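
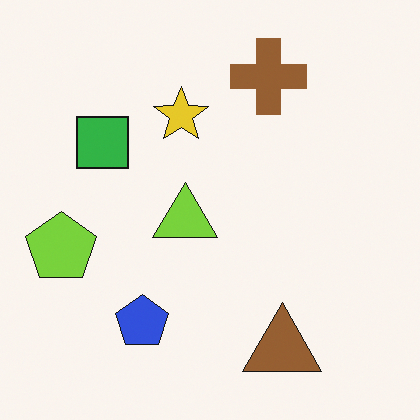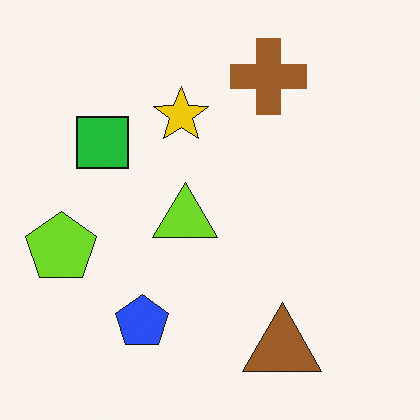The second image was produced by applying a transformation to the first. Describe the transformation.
This is the original image slightly oversaturated.

All colors are more vivid — a global saturation change.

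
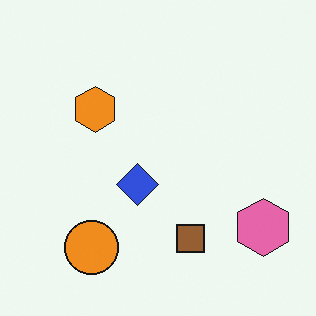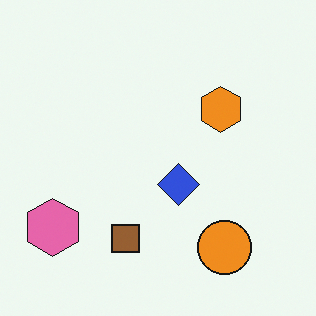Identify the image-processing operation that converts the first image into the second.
The image was flipped horizontally (left ↔ right).

The pink hexagon is in the bottom-right of the first image and the bottom-left of the second — shapes on opposite sides of the vertical midline have swapped in a mirror flip.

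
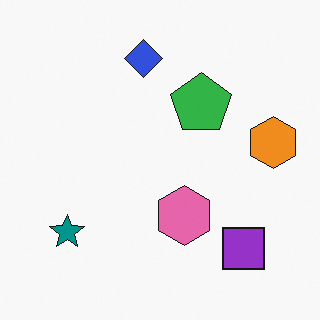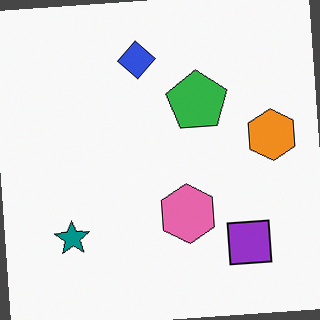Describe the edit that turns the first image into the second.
The image was rotated counter-clockwise by a slight angle.

Every shape is tilted by the same angle and the image corners show triangular fill wedges — a whole-image rotation by a non-right angle.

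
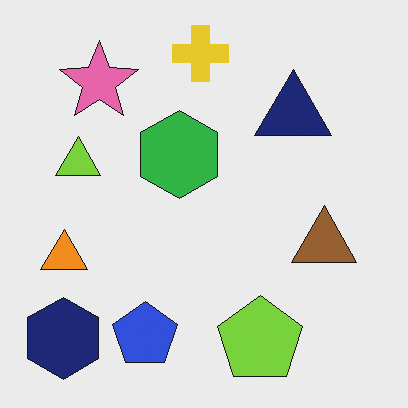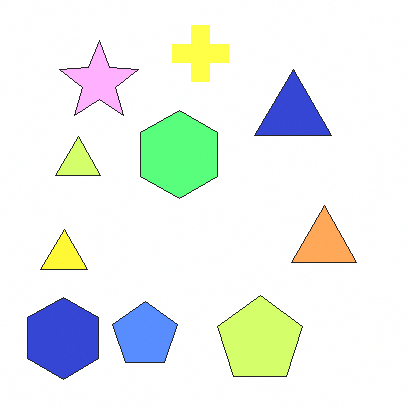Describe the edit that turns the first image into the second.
The image was substantially brightened.

Every pixel — background and shapes alike — is uniformly brightened.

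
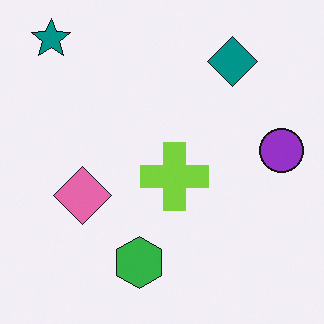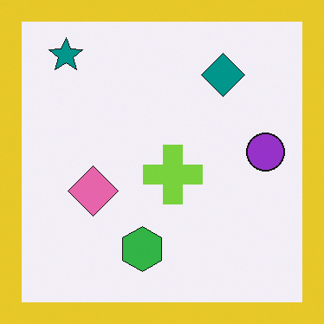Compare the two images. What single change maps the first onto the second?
The transformation is: framed with a yellow border.

A solid yellow frame runs around the edge of the second image, with the content slightly shrunk inside it.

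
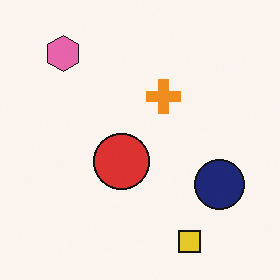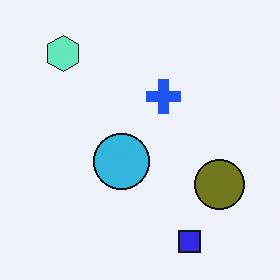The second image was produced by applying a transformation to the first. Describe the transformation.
It was hue-shifted by a large amount.

Every shape's color has rotated by the same amount around the hue wheel — a uniform hue shift.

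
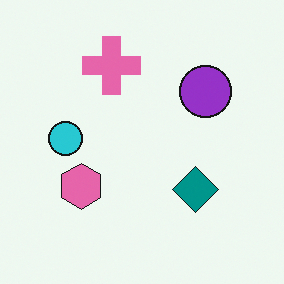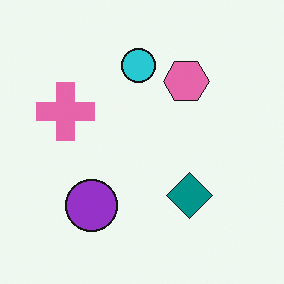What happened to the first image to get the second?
Transposed (reflected across the top-left ↔ bottom-right diagonal).

Shapes have swapped their row and column positions — what was in the top-right is now in the bottom-left — a diagonal reflection.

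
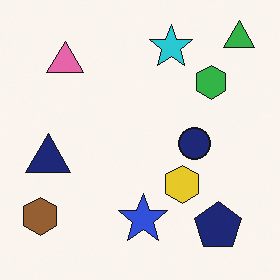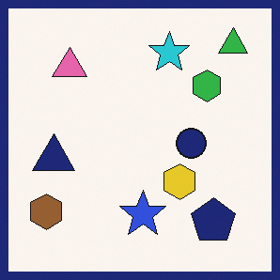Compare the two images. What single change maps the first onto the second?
Framed with a navy border.

A solid navy frame runs around the edge of the second image, with the content slightly shrunk inside it.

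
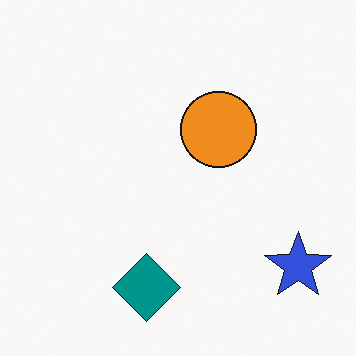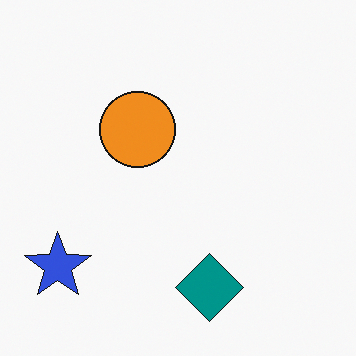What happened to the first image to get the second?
It was flipped horizontally (left ↔ right).

The blue star is in the bottom-right of the first image and the bottom-left of the second — shapes on opposite sides of the vertical midline have swapped in a mirror flip.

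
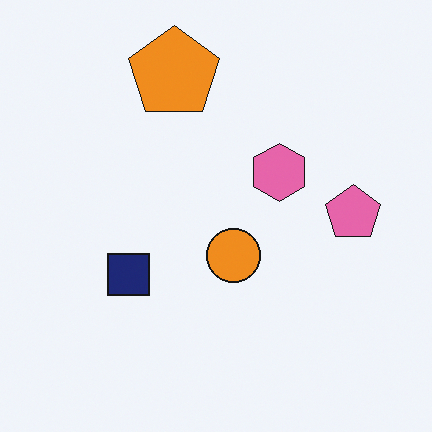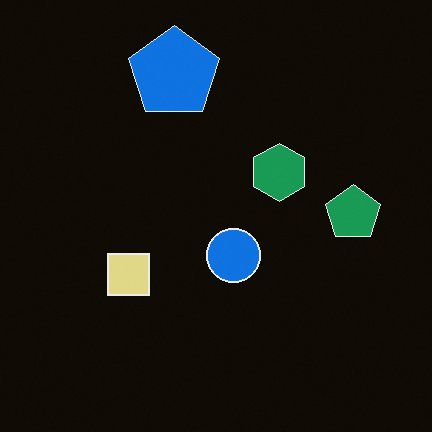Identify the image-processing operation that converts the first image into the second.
The second image is the first color-inverted (negative).

The light background has become dark and every shape's color is its complement — a photographic negative.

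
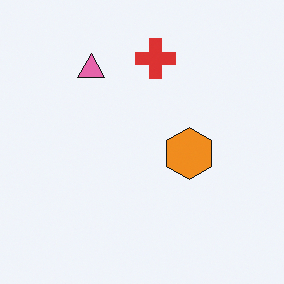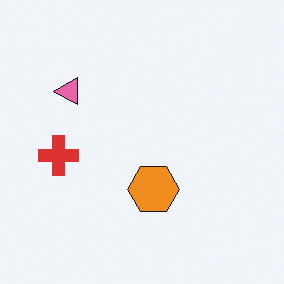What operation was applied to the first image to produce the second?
It was transposed (reflected across the top-left ↔ bottom-right diagonal).

Shapes have swapped their row and column positions — what was in the top-right is now in the bottom-left — a diagonal reflection.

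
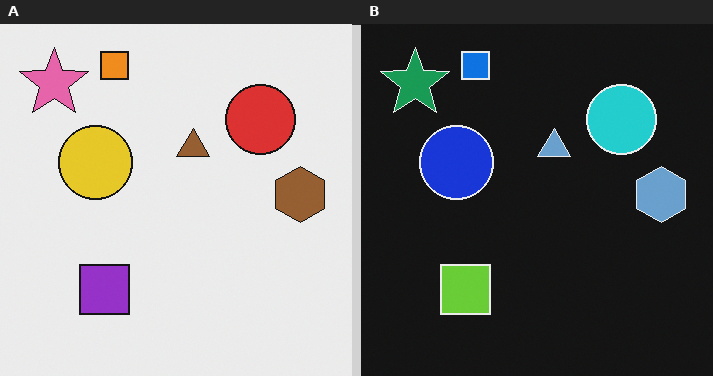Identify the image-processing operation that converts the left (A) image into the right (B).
Color-inverted (negative).

The light background has become dark and every shape's color is its complement — a photographic negative.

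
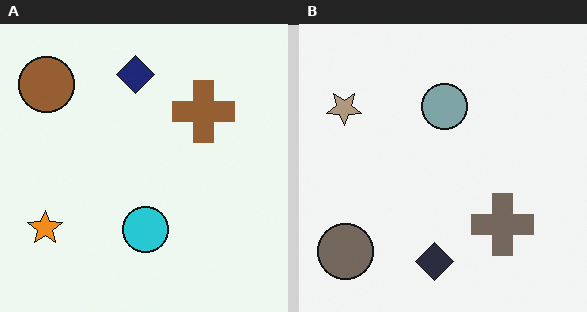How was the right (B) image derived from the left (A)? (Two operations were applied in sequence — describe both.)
The right (B) image is the left (A) flipped vertically (top ↔ bottom), then heavily desaturated.

The navy diamond is in the top of the left (A) image and the bottom of the right (B) — shapes on opposite sides of the horizontal midline have swapped in a mirror flip. All colors are more muted and greyish — a global saturation change.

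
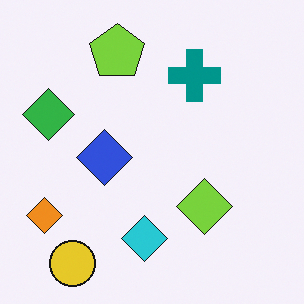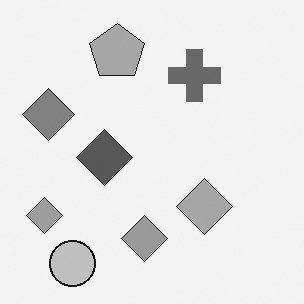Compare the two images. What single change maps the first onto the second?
The second image is the first converted to grayscale.

All color is removed — every shape is now a shade of grey.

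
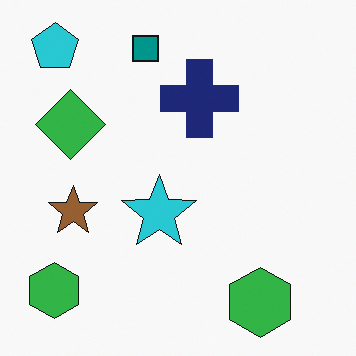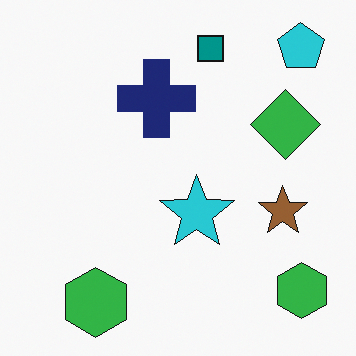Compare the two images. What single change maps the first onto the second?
Flipped horizontally (left ↔ right).

The cyan pentagon is in the top-left of the first image and the top-right of the second — shapes on opposite sides of the vertical midline have swapped in a mirror flip.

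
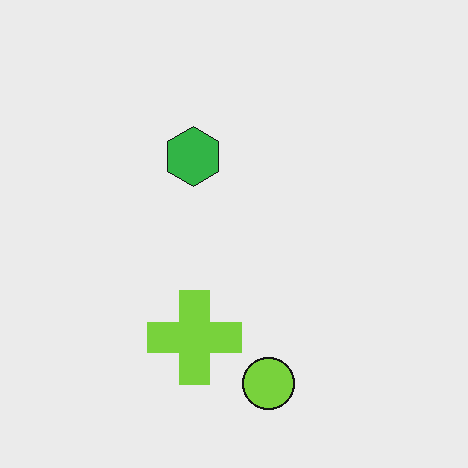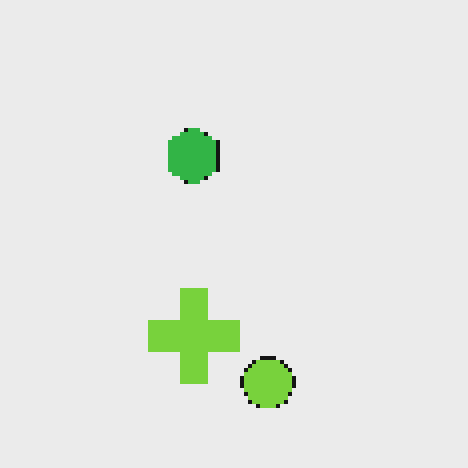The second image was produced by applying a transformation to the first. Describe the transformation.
The image was lightly pixelated (a mild mosaic effect).

Shapes are reduced to large square blocks; fine edges and outlines are lost — a downscale-then-upscale (mosaic) effect.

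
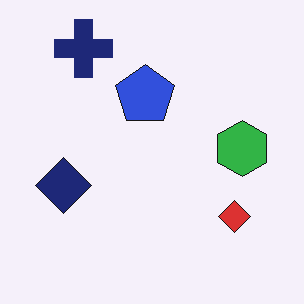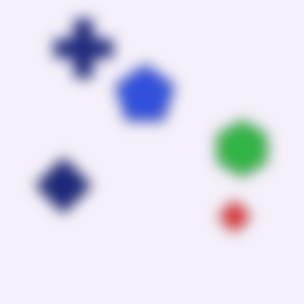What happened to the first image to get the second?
The transformation is: strongly gaussian-blurred.

Shape edges and outlines are uniformly softened across the whole image.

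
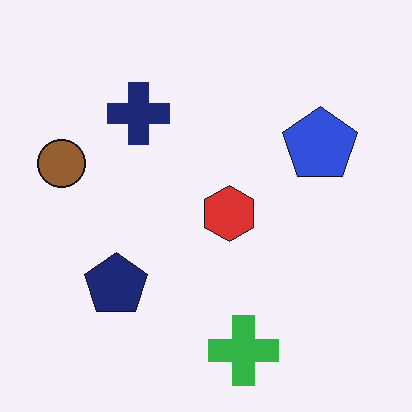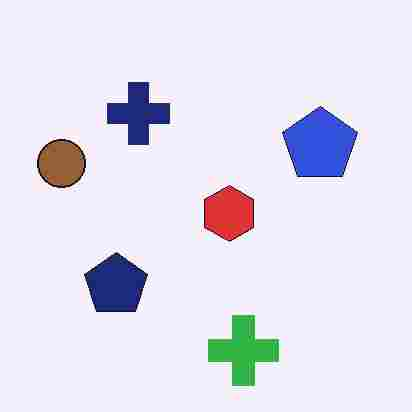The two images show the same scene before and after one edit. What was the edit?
This is the original image degraded with heavy JPEG compression.

Blocky 8×8 compression artifacts appear around shape edges and the flat background shows ringing — characteristic JPEG degradation.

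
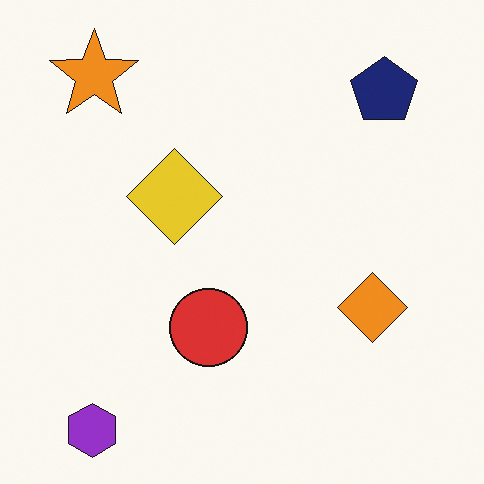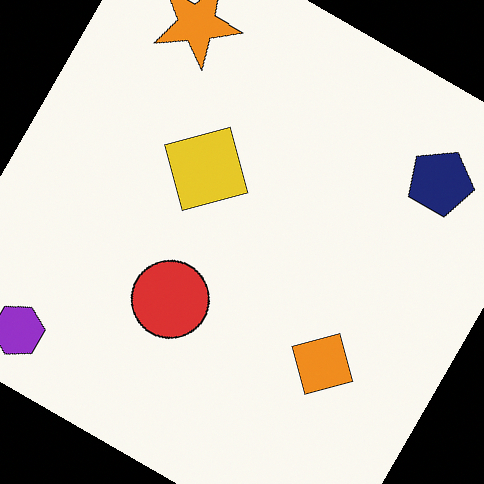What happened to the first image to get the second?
This is the original image rotated clockwise by a moderate amount.

Every shape is tilted by the same angle and the image corners show triangular fill wedges — a whole-image rotation by a non-right angle.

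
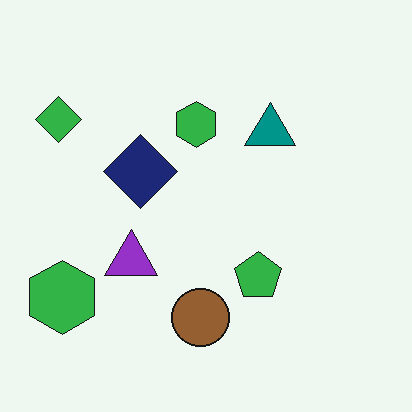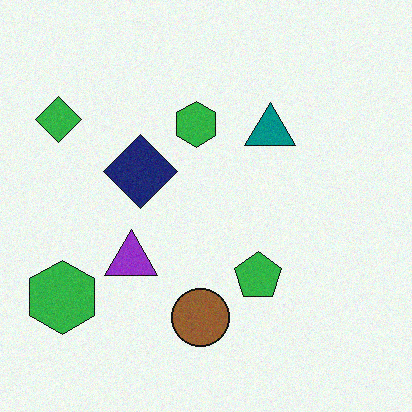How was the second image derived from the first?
It was degraded with a light layer of grain.

Random speckle covers the whole image, including the flat background.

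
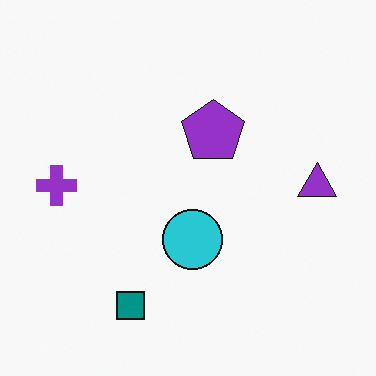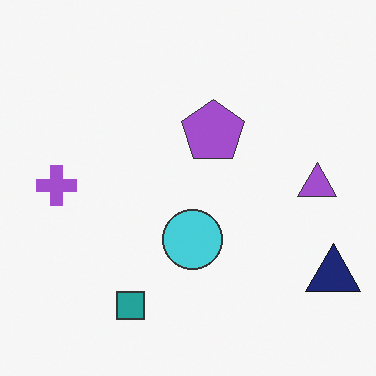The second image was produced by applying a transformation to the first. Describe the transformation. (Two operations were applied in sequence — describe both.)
The second image is the first given slightly reduced contrast, then overlaid with an additional navy triangle.

Tones are pushed toward mid-grey across the whole image — a global contrast change. A navy triangle appears in the second image that is absent from the first.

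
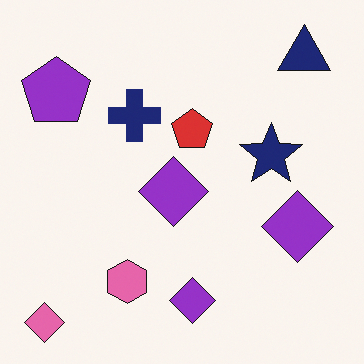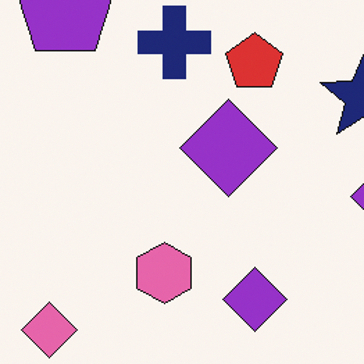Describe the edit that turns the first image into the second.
The image was cropped slightly and scaled back up.

The visible shapes are larger and the field of view is narrower; shapes near the original edges may be partly or wholly outside the frame — a crop-and-rescale.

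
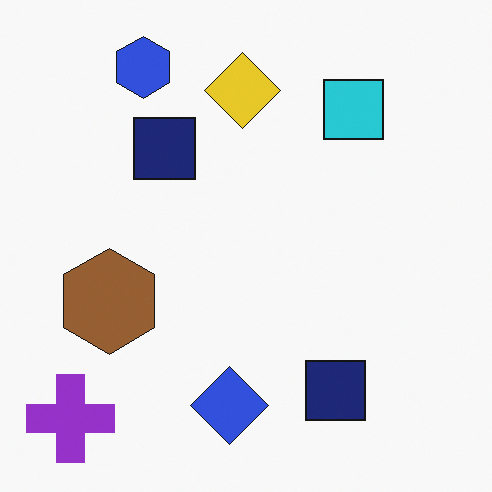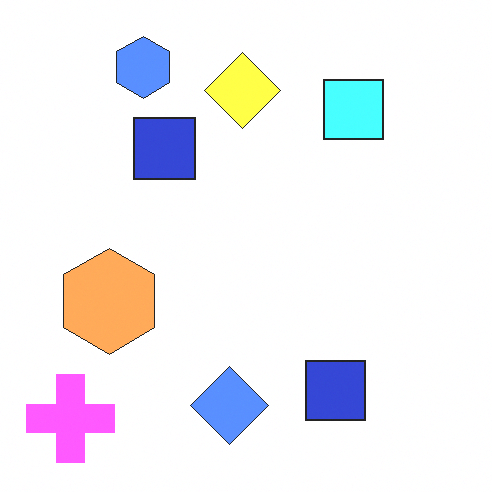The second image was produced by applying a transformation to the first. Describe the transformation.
It was noticeably brightened.

Every pixel — background and shapes alike — is uniformly brightened.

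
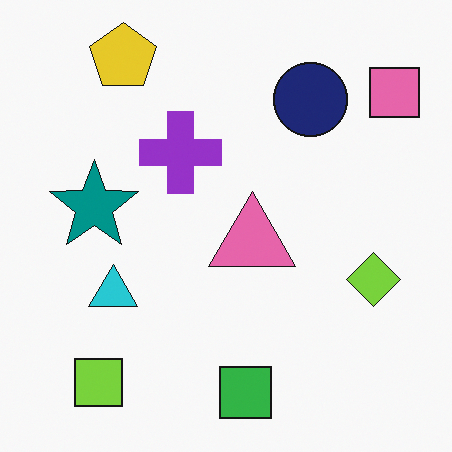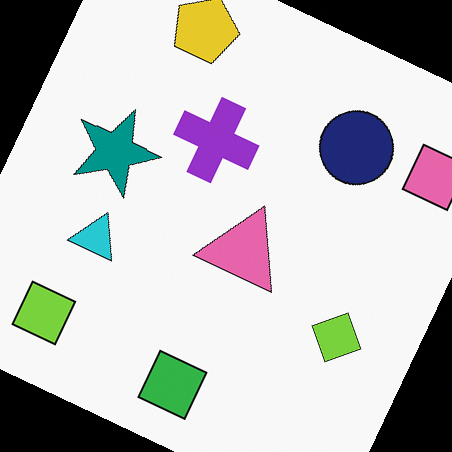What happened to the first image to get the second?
Rotated clockwise by a clearly visible amount.

Every shape is tilted by the same angle and the image corners show triangular fill wedges — a whole-image rotation by a non-right angle.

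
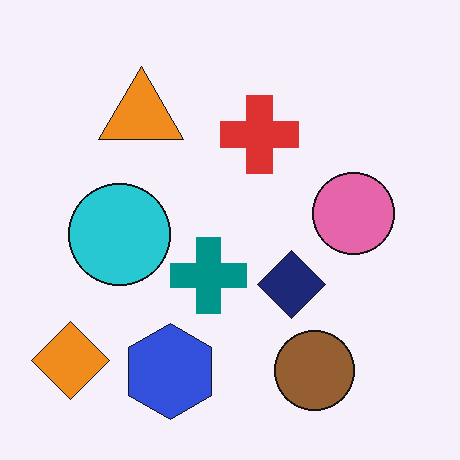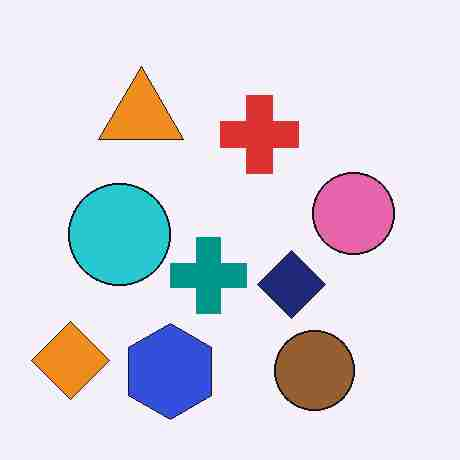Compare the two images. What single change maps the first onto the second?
This is the original image degraded with heavy JPEG compression.

Blocky 8×8 compression artifacts appear around shape edges and the flat background shows ringing — characteristic JPEG degradation.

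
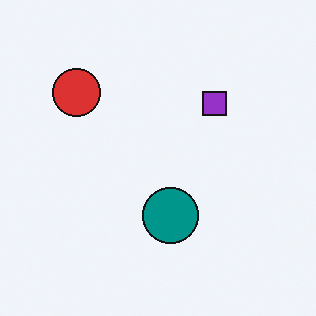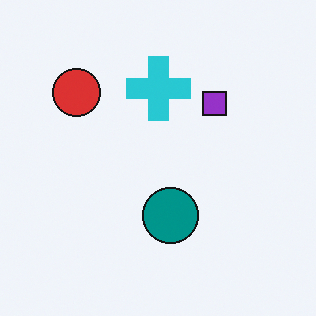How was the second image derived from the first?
The image was overlaid with an additional cyan cross.

A cyan cross appears in the second image that is absent from the first.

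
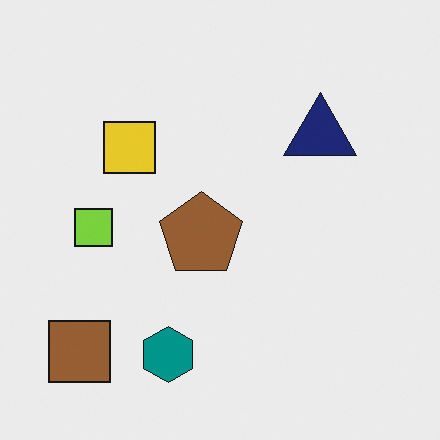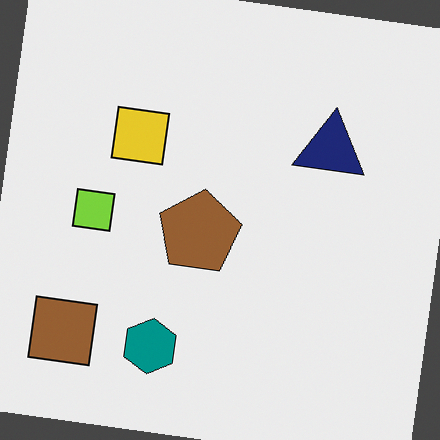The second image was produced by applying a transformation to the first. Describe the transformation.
The second image is the first rotated clockwise by a slight angle.

Every shape is tilted by the same angle and the image corners show triangular fill wedges — a whole-image rotation by a non-right angle.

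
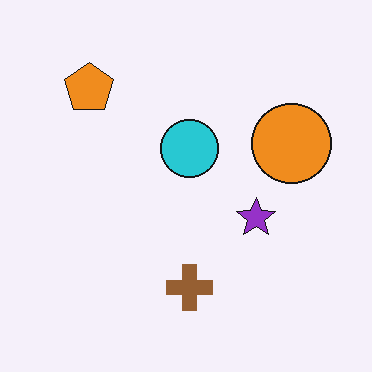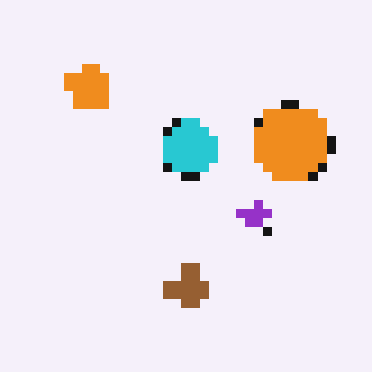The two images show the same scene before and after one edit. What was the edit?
The image was heavily pixelated into large blocks.

Shapes are reduced to large square blocks; fine edges and outlines are lost — a downscale-then-upscale (mosaic) effect.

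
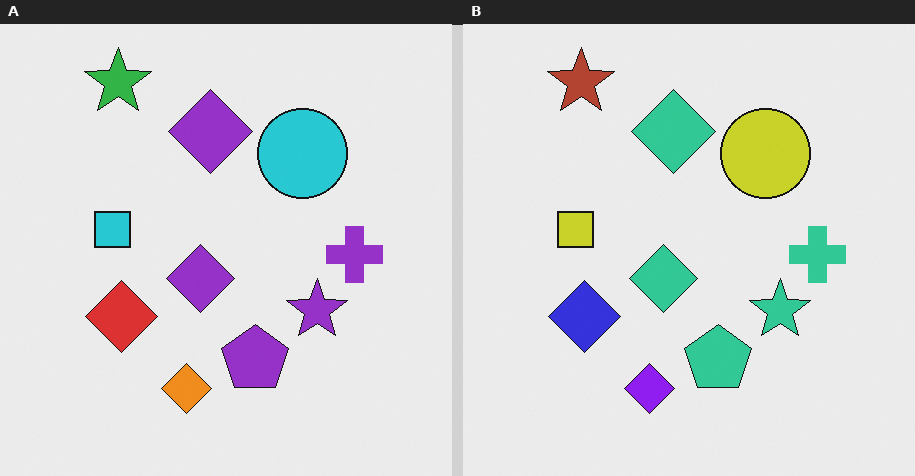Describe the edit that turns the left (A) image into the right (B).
This is the original image hue-shifted through roughly half the color wheel.

Every shape's color has rotated by the same amount around the hue wheel — a uniform hue shift.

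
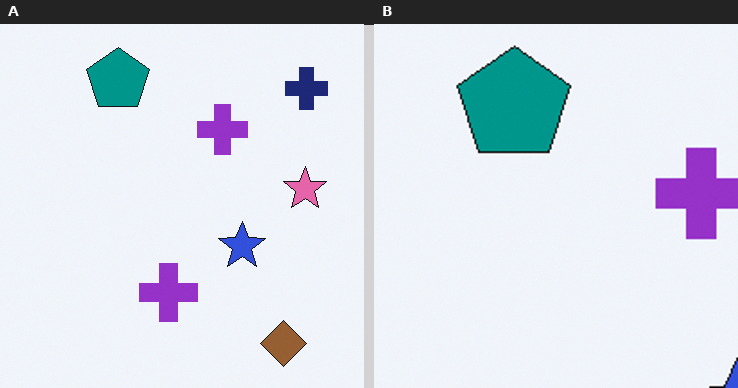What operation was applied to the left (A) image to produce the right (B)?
The right (B) image is the left (A) cropped to a noticeably smaller region and rescaled.

The visible shapes are larger and the field of view is narrower; shapes near the original edges may be partly or wholly outside the frame — a crop-and-rescale.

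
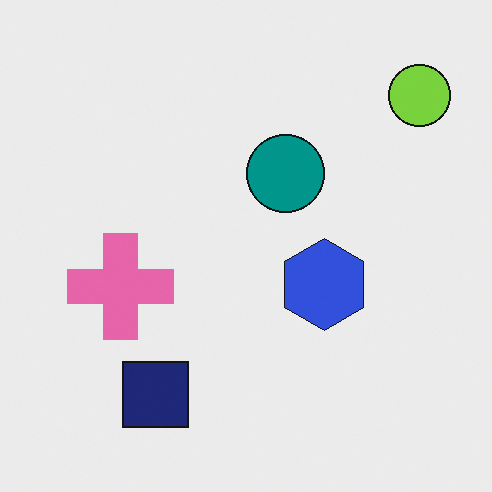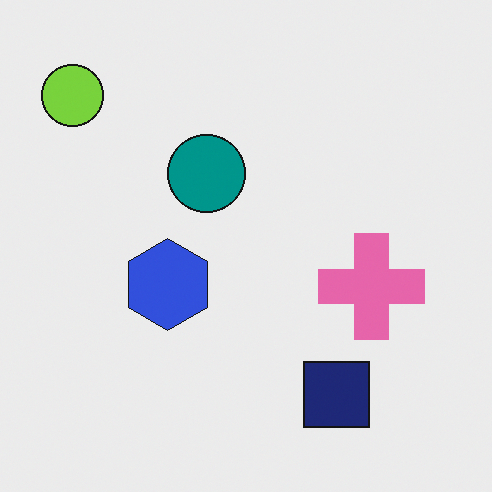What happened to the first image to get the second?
The transformation is: flipped horizontally (left ↔ right).

The lime circle is in the top-right of the first image and the top-left of the second — shapes on opposite sides of the vertical midline have swapped in a mirror flip.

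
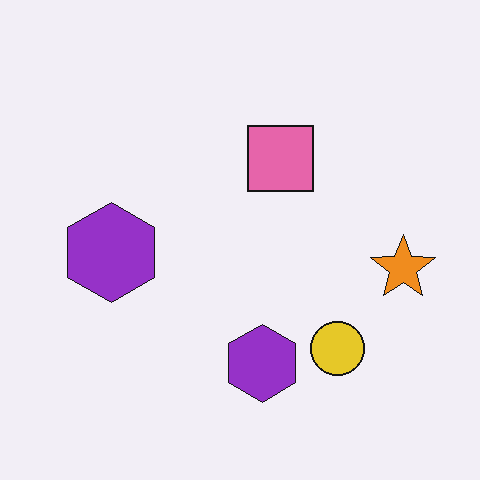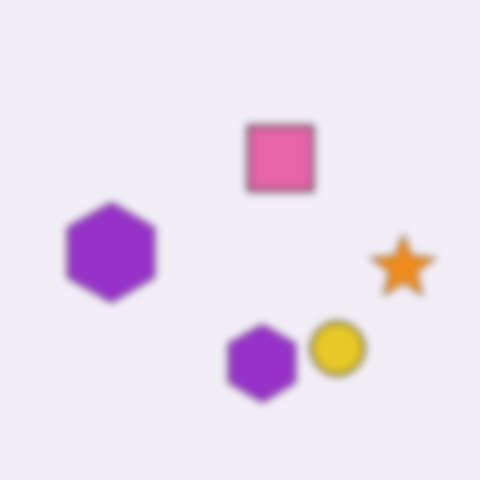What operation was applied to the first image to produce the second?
The image was moderately blurred.

Shape edges and outlines are uniformly softened across the whole image.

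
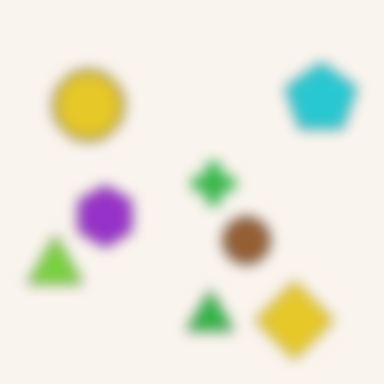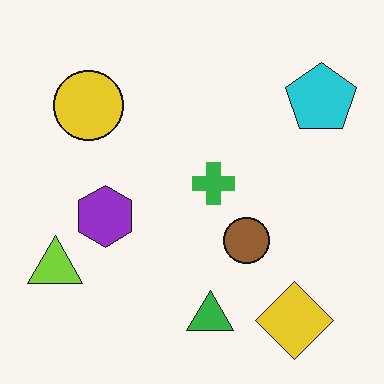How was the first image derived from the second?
The transformation is: strongly gaussian-blurred.

Shape edges and outlines are uniformly softened across the whole image.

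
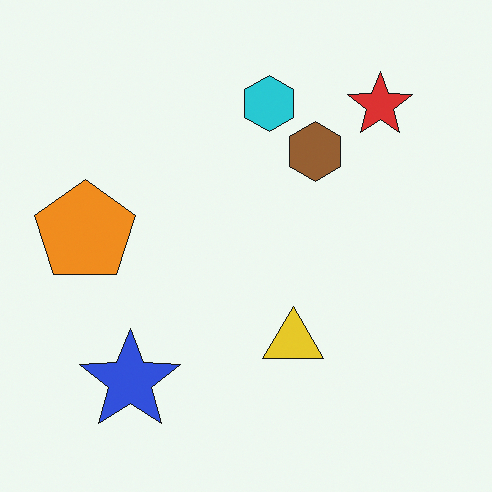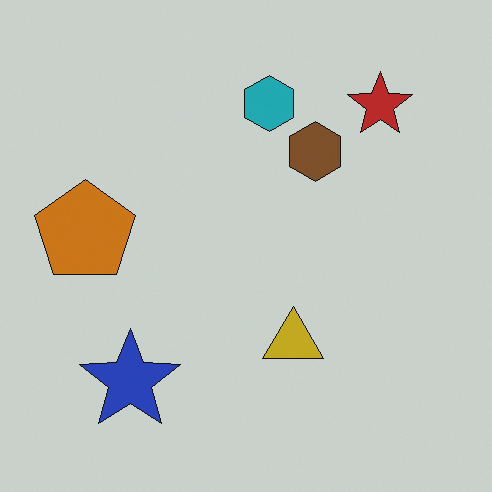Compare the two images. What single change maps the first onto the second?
It was slightly darkened.

Every pixel — background and shapes alike — is uniformly darkened.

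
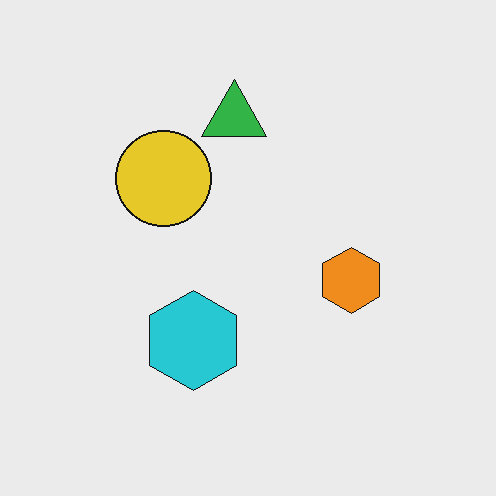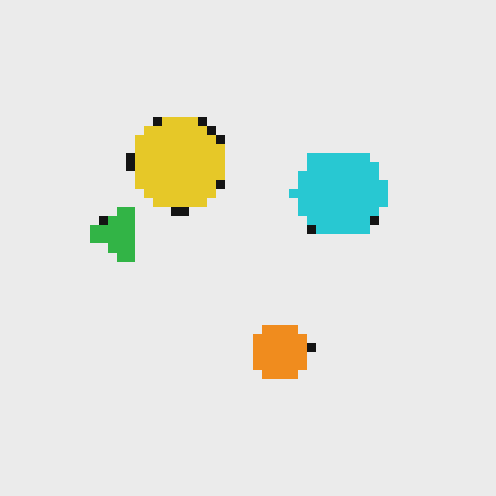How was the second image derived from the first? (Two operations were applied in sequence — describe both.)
The transformation is: transposed (reflected across the top-left ↔ bottom-right diagonal), then coarsely pixelated.

Shapes have swapped their row and column positions — what was in the top-right is now in the bottom-left — a diagonal reflection. Shapes are reduced to large square blocks; fine edges and outlines are lost — a downscale-then-upscale (mosaic) effect.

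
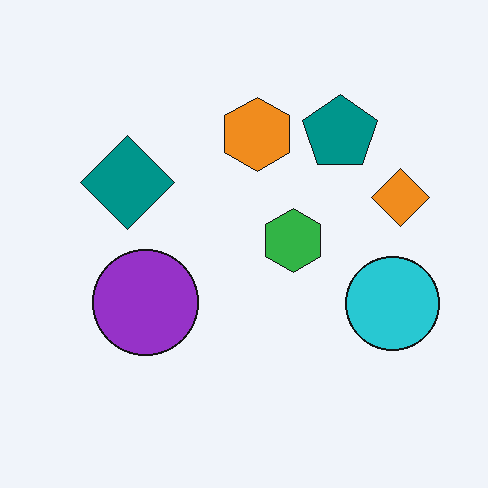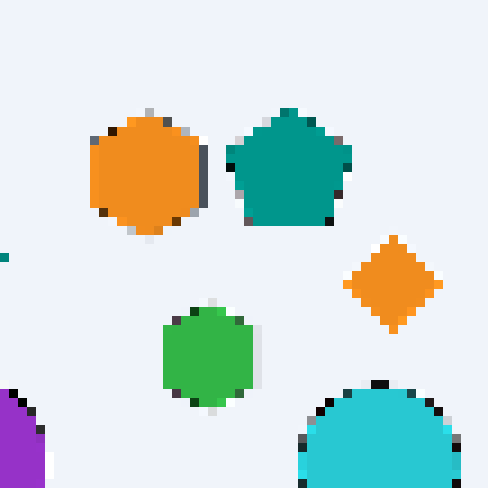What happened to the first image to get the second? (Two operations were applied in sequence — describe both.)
The transformation is: cropped to a noticeably smaller region and rescaled, then coarsely pixelated.

The visible shapes are larger and the field of view is narrower; shapes near the original edges may be partly or wholly outside the frame — a crop-and-rescale. Shapes are reduced to large square blocks; fine edges and outlines are lost — a downscale-then-upscale (mosaic) effect.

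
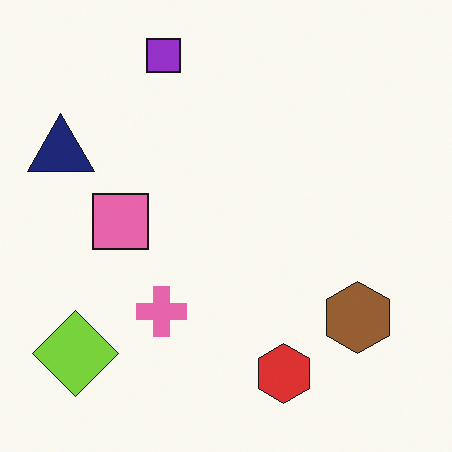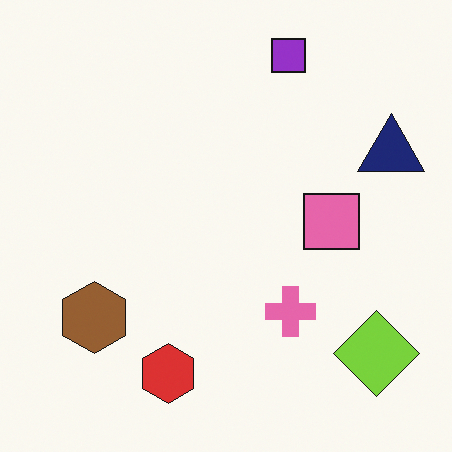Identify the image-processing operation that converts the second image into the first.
The transformation is: flipped horizontally (left ↔ right).

The navy triangle is in the right of the second image and the left of the first — shapes on opposite sides of the vertical midline have swapped in a mirror flip.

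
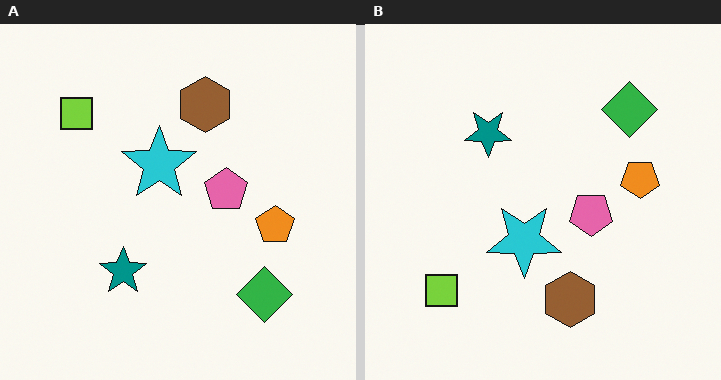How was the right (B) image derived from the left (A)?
The right (B) image is the left (A) flipped vertically (top ↔ bottom).

The brown hexagon is in the top of the left (A) image and the bottom of the right (B) — shapes on opposite sides of the horizontal midline have swapped in a mirror flip.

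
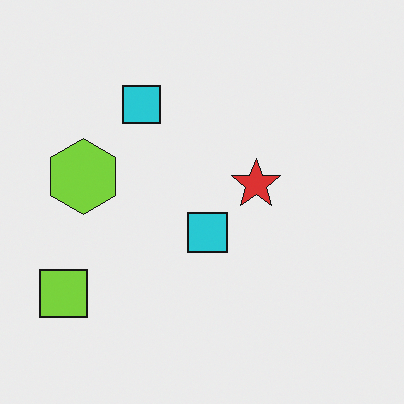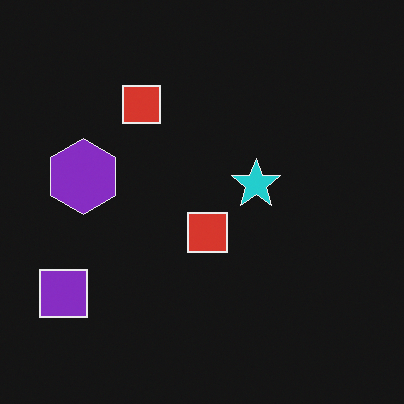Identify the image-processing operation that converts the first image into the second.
The transformation is: color-inverted (negative).

The light background has become dark and every shape's color is its complement — a photographic negative.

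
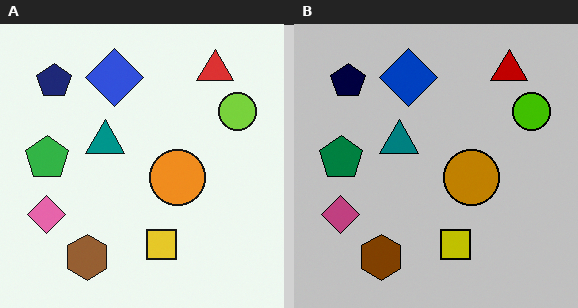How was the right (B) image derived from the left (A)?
The transformation is: heavily posterized to just a handful of flat colors.

Each flat color has snapped to a coarser quantized level — most visibly, the near-white background has dropped to a flat grey.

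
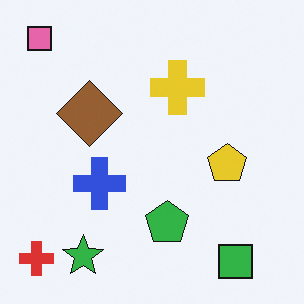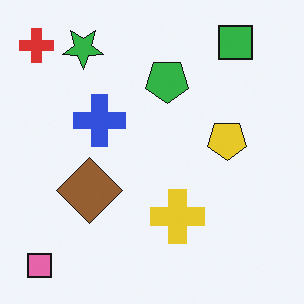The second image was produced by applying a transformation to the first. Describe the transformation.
Flipped vertically (top ↔ bottom).

The pink square is in the top-left of the first image and the bottom-left of the second — shapes on opposite sides of the horizontal midline have swapped in a mirror flip.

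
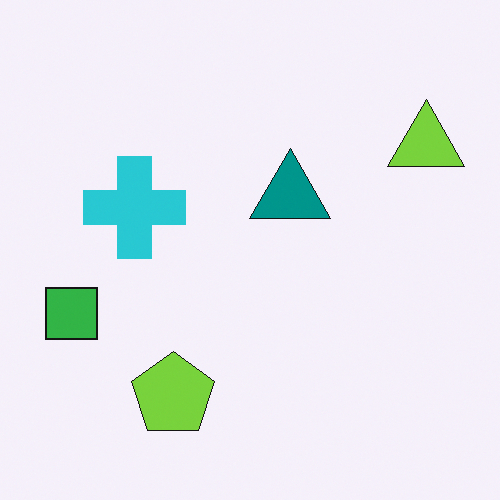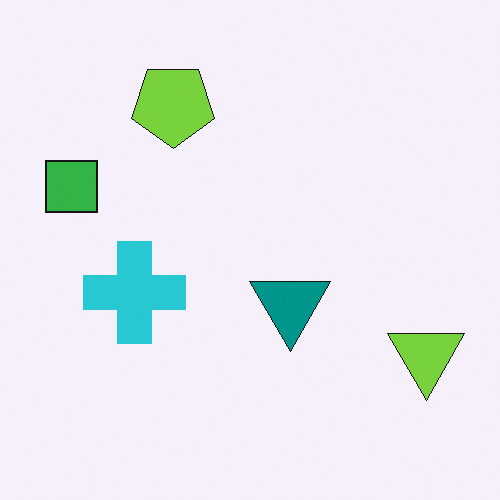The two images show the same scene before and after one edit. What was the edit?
It was flipped vertically (top ↔ bottom).

The lime pentagon is in the bottom of the first image and the top of the second — shapes on opposite sides of the horizontal midline have swapped in a mirror flip.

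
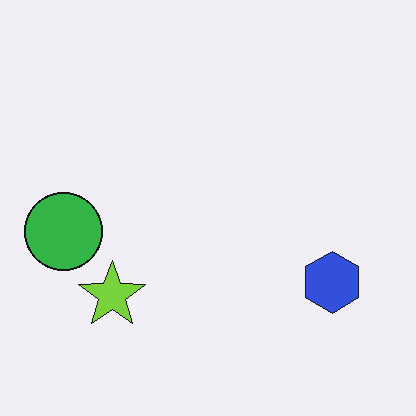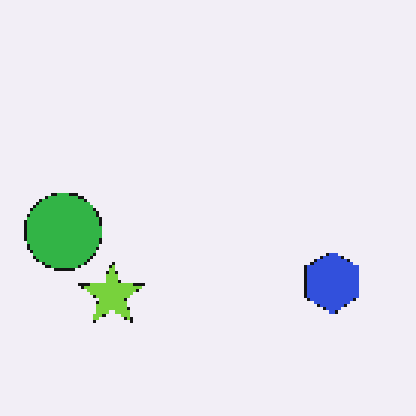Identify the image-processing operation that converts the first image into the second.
Lightly pixelated (a mild mosaic effect).

Shapes are reduced to large square blocks; fine edges and outlines are lost — a downscale-then-upscale (mosaic) effect.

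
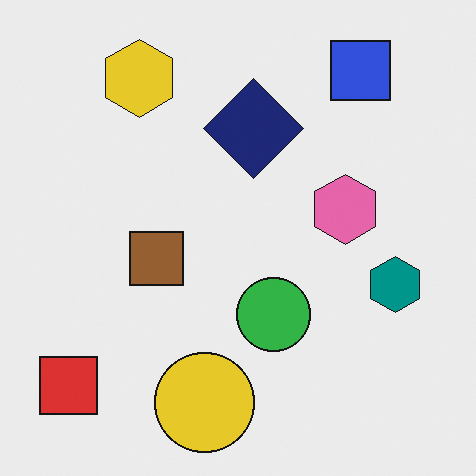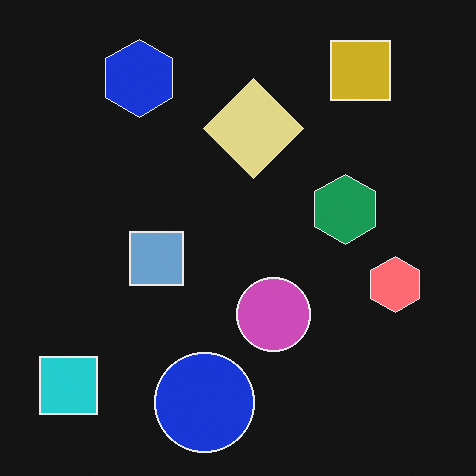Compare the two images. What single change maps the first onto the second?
It was color-inverted (negative).

The light background has become dark and every shape's color is its complement — a photographic negative.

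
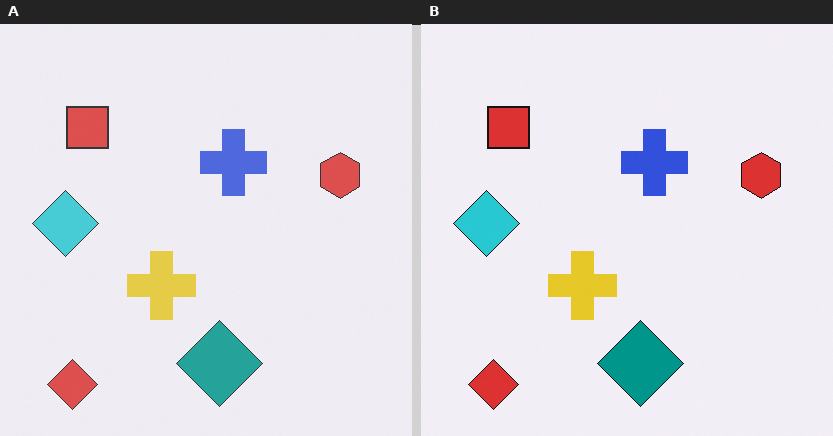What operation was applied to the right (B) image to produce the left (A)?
This is the original image given slightly reduced contrast.

Tones are pushed toward mid-grey across the whole image — a global contrast change.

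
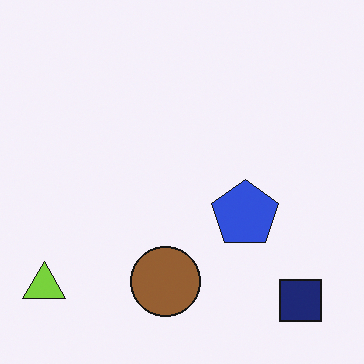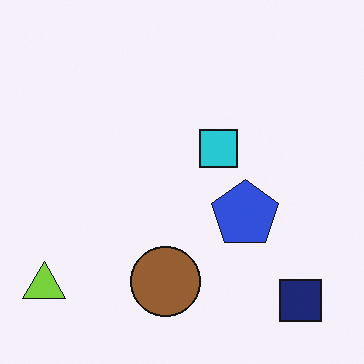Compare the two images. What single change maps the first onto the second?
The transformation is: overlaid with an additional cyan square.

A cyan square appears in the second image that is absent from the first.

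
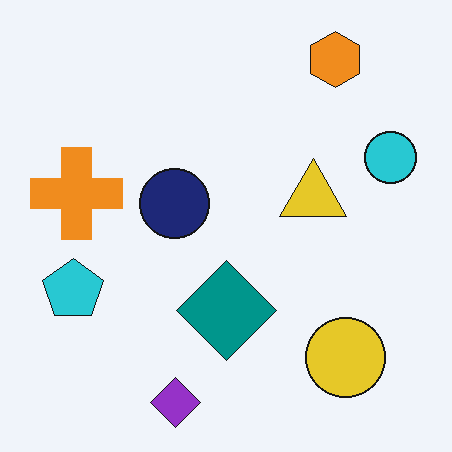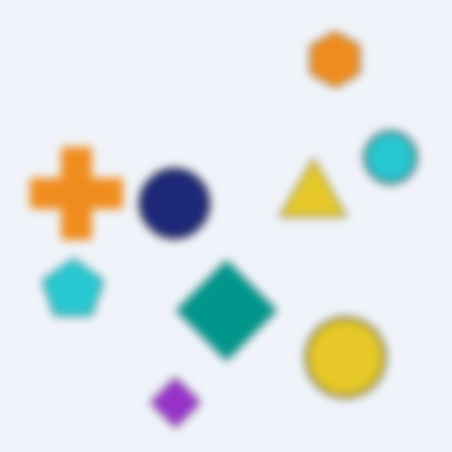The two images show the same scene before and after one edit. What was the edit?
The image was moderately blurred.

Shape edges and outlines are uniformly softened across the whole image.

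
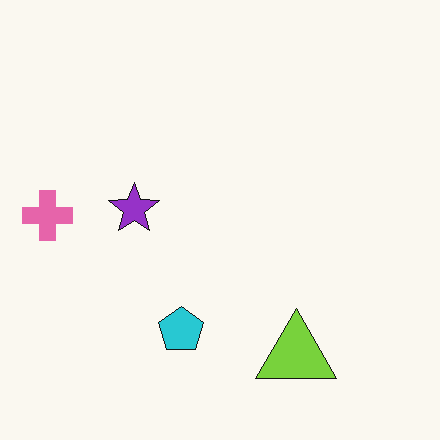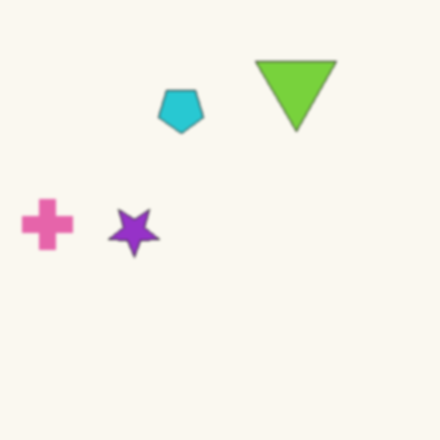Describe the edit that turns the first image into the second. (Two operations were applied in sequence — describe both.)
The second image is the first flipped vertically (top ↔ bottom), then given a subtle gaussian blur.

The lime triangle is in the bottom-right of the first image and the top-right of the second — shapes on opposite sides of the horizontal midline have swapped in a mirror flip. Shape edges and outlines are uniformly softened across the whole image.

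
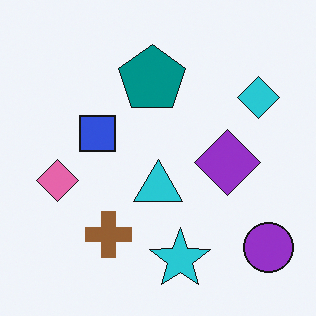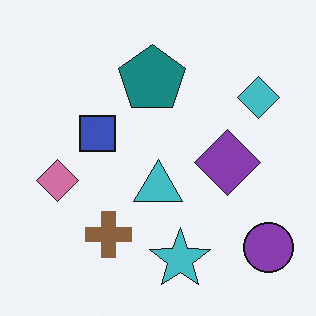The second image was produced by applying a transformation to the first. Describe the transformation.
Slightly desaturated.

All colors are more muted and greyish — a global saturation change.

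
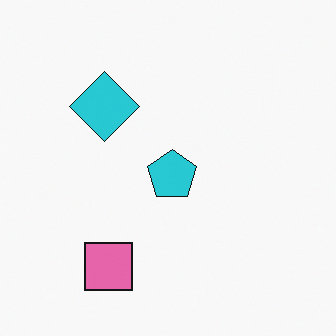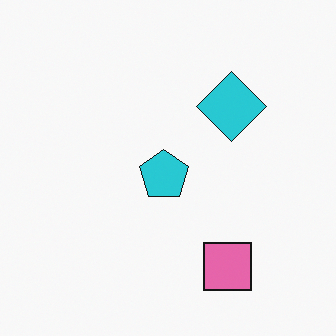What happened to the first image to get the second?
The transformation is: flipped horizontally (left ↔ right).

The cyan diamond is in the top-left of the first image and the top-right of the second — shapes on opposite sides of the vertical midline have swapped in a mirror flip.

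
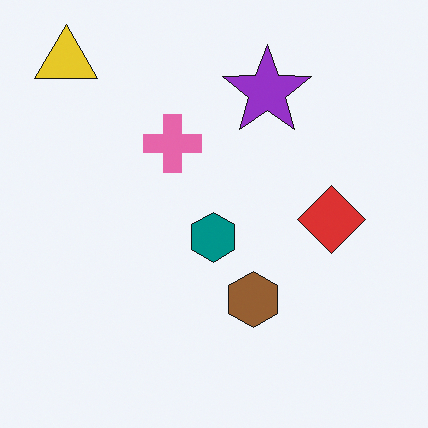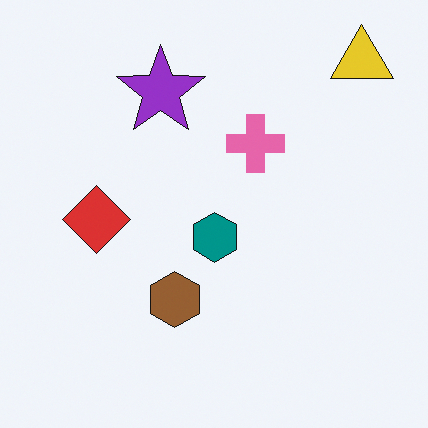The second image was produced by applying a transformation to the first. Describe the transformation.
This is the original image flipped horizontally (left ↔ right).

The yellow triangle is in the top-left of the first image and the top-right of the second — shapes on opposite sides of the vertical midline have swapped in a mirror flip.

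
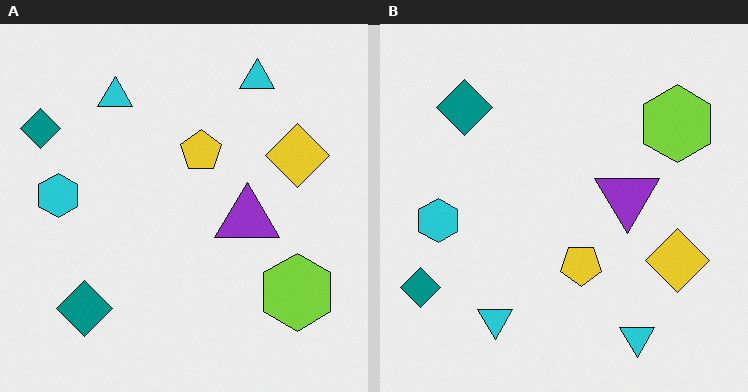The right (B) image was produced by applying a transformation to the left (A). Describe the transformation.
It was flipped vertically (top ↔ bottom).

The lime hexagon is in the bottom-right of the left (A) image and the top-right of the right (B) — shapes on opposite sides of the horizontal midline have swapped in a mirror flip.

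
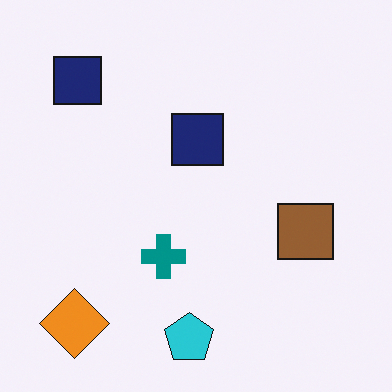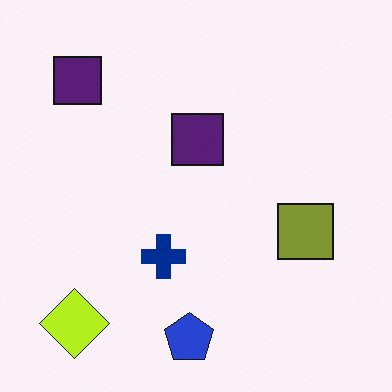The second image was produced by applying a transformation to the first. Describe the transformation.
The transformation is: hue-shifted by a small amount.

Every shape's color has rotated by the same amount around the hue wheel — a uniform hue shift.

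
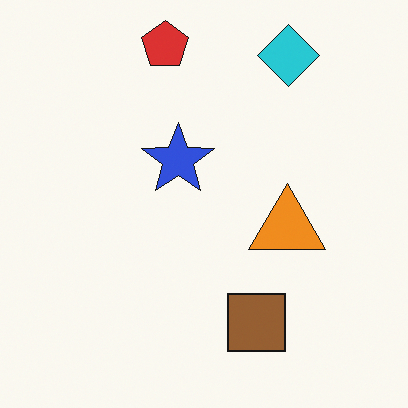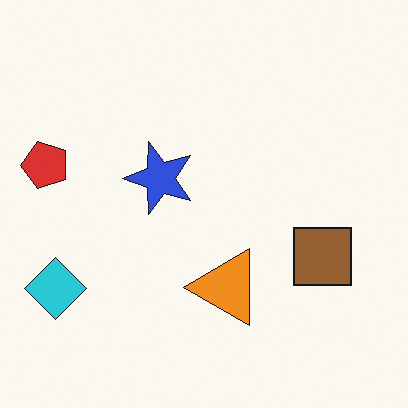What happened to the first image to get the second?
The second image is the first transposed (reflected across the top-left ↔ bottom-right diagonal).

Shapes have swapped their row and column positions — what was in the top-right is now in the bottom-left — a diagonal reflection.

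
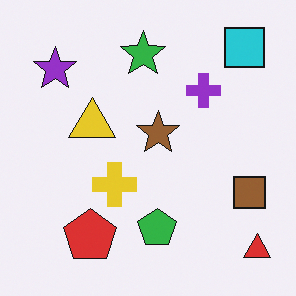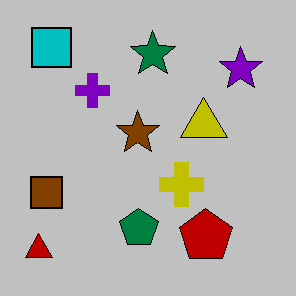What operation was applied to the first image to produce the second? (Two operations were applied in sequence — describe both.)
The transformation is: flipped horizontally (left ↔ right), then heavily posterized to just a handful of flat colors.

The red triangle is in the bottom-right of the first image and the bottom-left of the second — shapes on opposite sides of the vertical midline have swapped in a mirror flip. Each flat color has snapped to a coarser quantized level — most visibly, the near-white background has dropped to a flat grey.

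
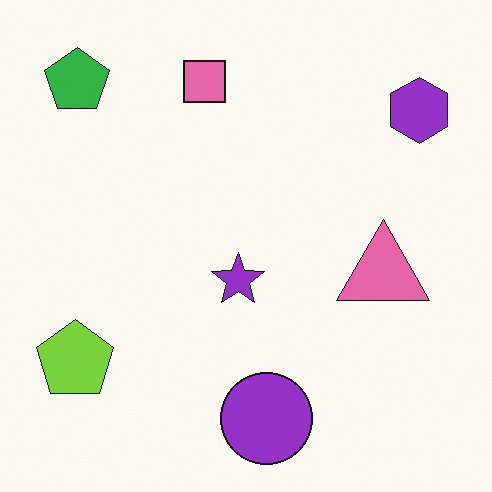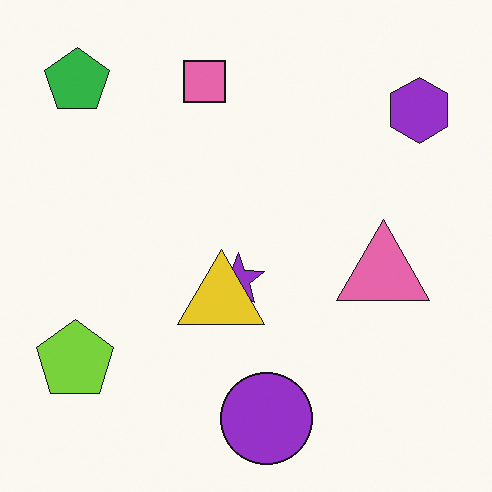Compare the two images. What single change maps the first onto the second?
The transformation is: overlaid with an additional yellow triangle.

A yellow triangle appears in the second image that is absent from the first.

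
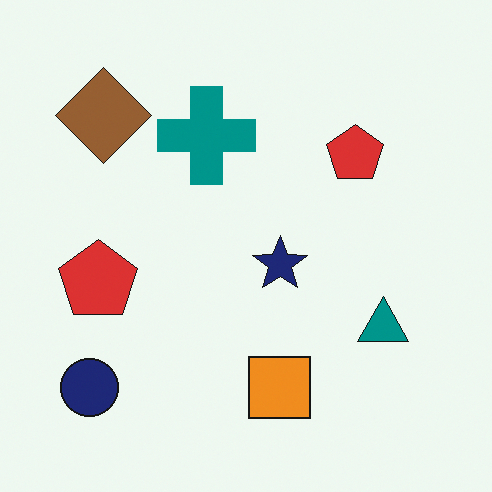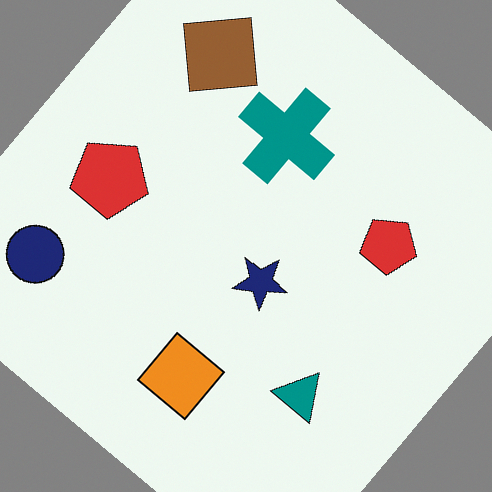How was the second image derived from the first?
The image was rotated clockwise by a large amount — several tens of degrees.

Every shape is tilted by the same angle and the image corners show triangular fill wedges — a whole-image rotation by a non-right angle.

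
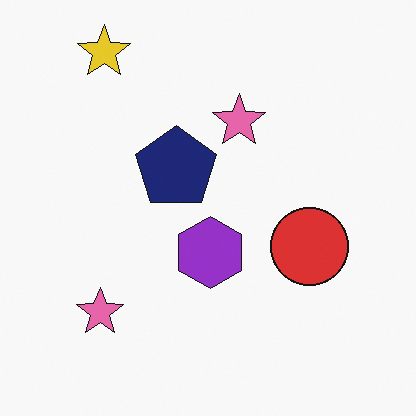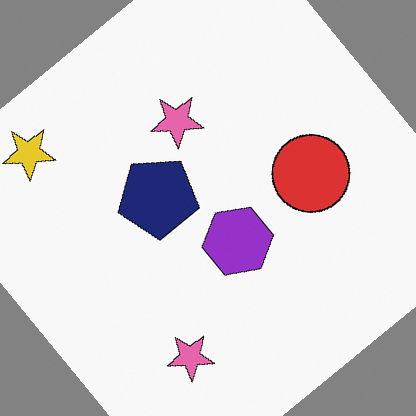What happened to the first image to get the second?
The transformation is: rotated counter-clockwise by a large amount — several tens of degrees.

Every shape is tilted by the same angle and the image corners show triangular fill wedges — a whole-image rotation by a non-right angle.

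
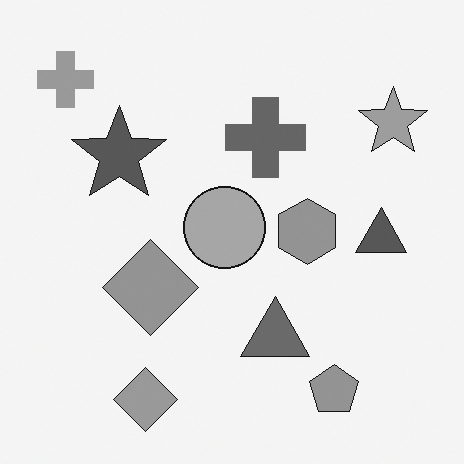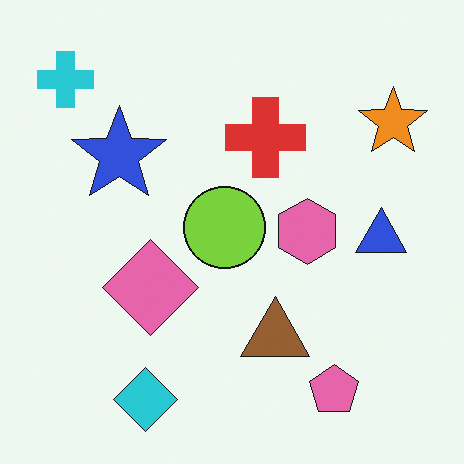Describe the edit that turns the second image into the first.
The first image is the second converted to grayscale.

All color is removed — every shape is now a shade of grey.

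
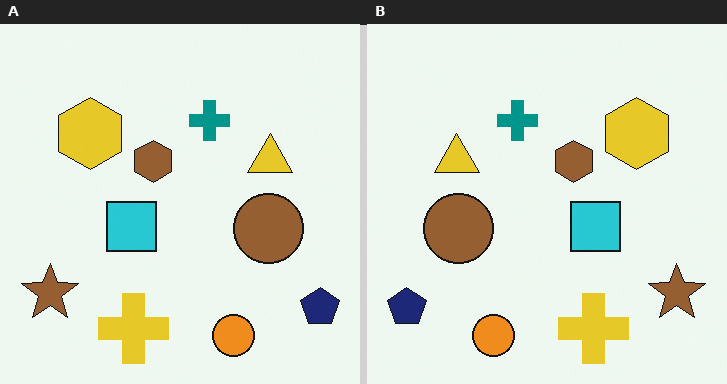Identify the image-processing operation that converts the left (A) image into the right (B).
The image was flipped horizontally (left ↔ right).

The navy pentagon is in the bottom-right of the left (A) image and the bottom-left of the right (B) — shapes on opposite sides of the vertical midline have swapped in a mirror flip.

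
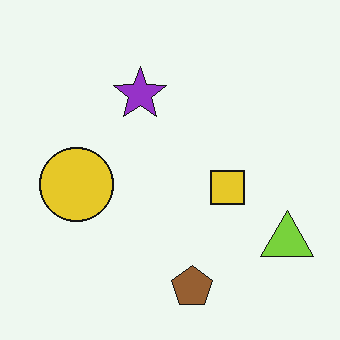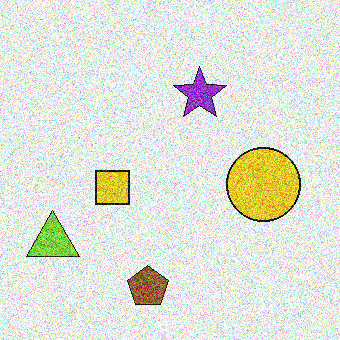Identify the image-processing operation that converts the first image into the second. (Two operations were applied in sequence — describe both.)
This is the original image degraded with strong gaussian noise, then flipped horizontally (left ↔ right).

Random speckle covers the whole image, including the flat background. The lime triangle is in the bottom-right of the first image and the bottom-left of the second — shapes on opposite sides of the vertical midline have swapped in a mirror flip.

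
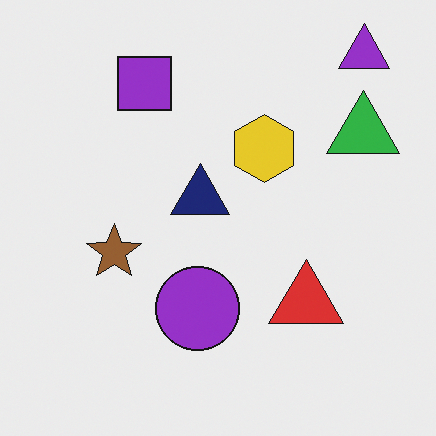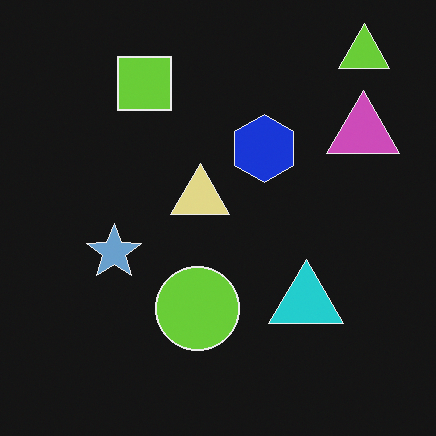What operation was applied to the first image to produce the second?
The transformation is: color-inverted (negative).

The light background has become dark and every shape's color is its complement — a photographic negative.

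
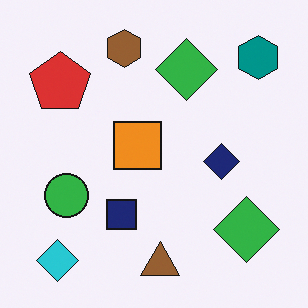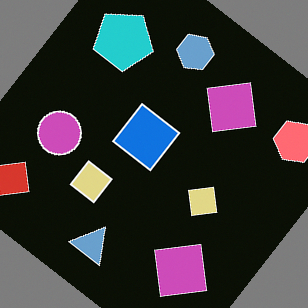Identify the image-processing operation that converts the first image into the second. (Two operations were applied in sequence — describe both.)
The second image is the first rotated clockwise by a large amount — several tens of degrees, then color-inverted (negative).

Every shape is tilted by the same angle and the image corners show triangular fill wedges — a whole-image rotation by a non-right angle. The light background has become dark and every shape's color is its complement — a photographic negative.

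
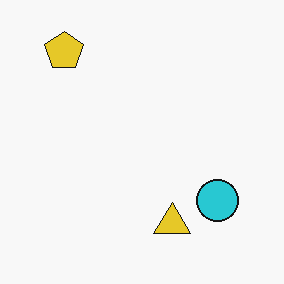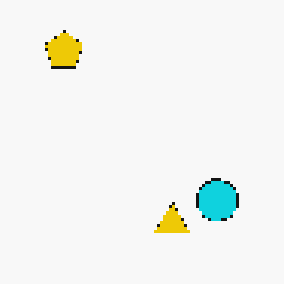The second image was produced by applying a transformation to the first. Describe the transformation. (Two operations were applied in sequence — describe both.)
The second image is the first lightly pixelated (a mild mosaic effect), then slightly oversaturated.

Shapes are reduced to large square blocks; fine edges and outlines are lost — a downscale-then-upscale (mosaic) effect. All colors are more vivid — a global saturation change.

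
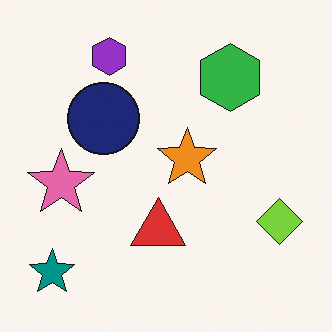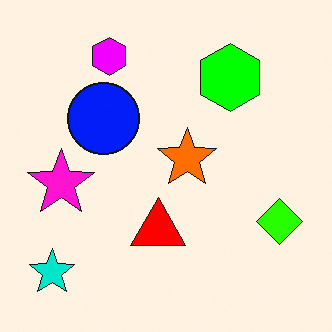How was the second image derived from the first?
The transformation is: made much more vivid (saturation change).

All colors are more vivid — a global saturation change.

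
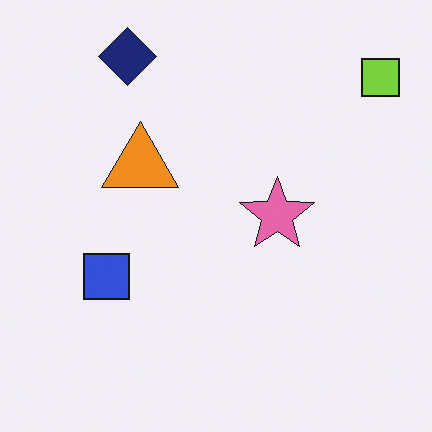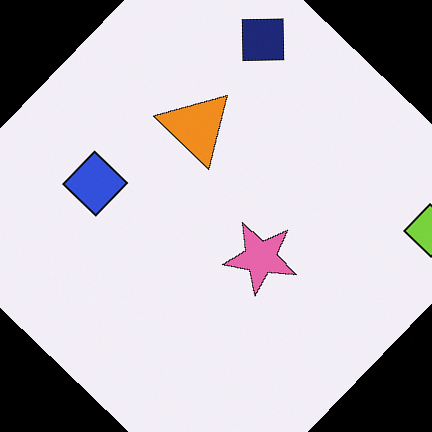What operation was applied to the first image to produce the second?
The image was rotated clockwise by a large amount — several tens of degrees.

Every shape is tilted by the same angle and the image corners show triangular fill wedges — a whole-image rotation by a non-right angle.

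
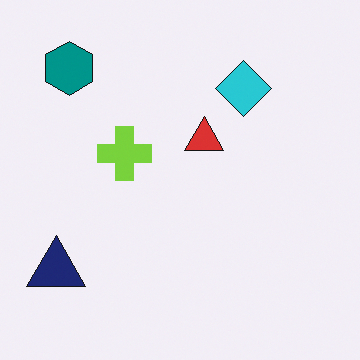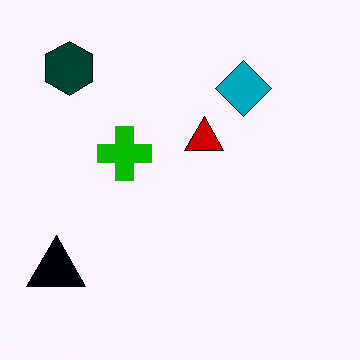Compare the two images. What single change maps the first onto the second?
The transformation is: given much higher contrast.

Tones are pushed away from mid-grey across the whole image — a global contrast change.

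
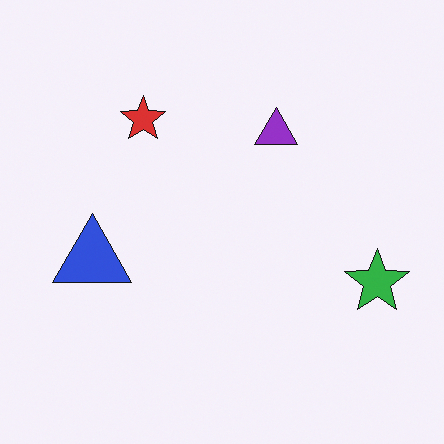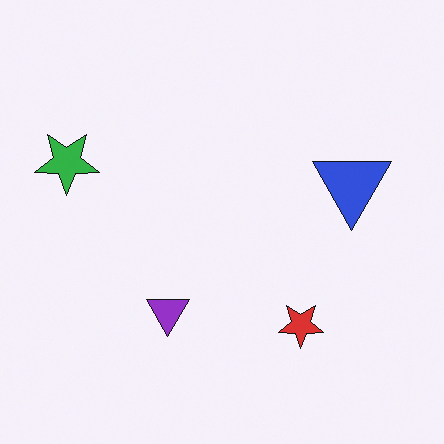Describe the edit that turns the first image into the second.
It was rotated 180°.

The green star sits in the right of the first image and the left of the second — consistent with a whole-image 180° rotation.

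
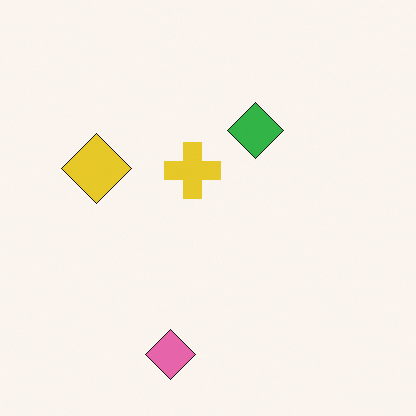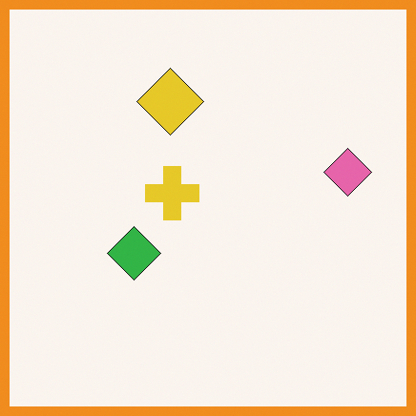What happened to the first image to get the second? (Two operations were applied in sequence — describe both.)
It was transposed (reflected across the top-left ↔ bottom-right diagonal), then framed with a orange border.

Shapes have swapped their row and column positions — what was in the top-right is now in the bottom-left — a diagonal reflection. A solid orange frame runs around the edge of the second image, with the content slightly shrunk inside it.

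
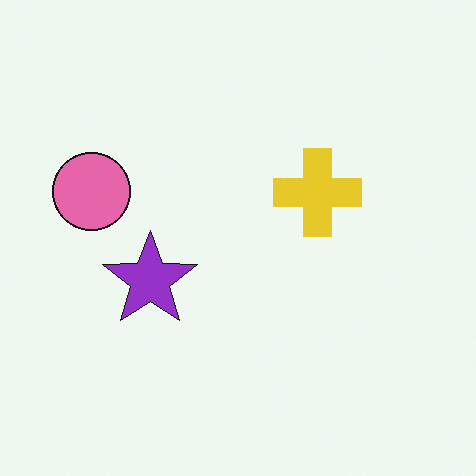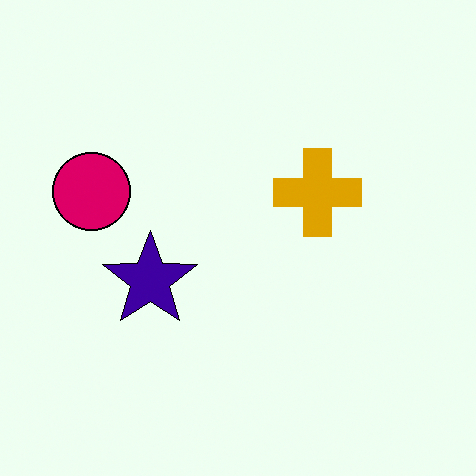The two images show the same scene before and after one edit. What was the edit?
It was boosted in contrast.

Tones are pushed away from mid-grey across the whole image — a global contrast change.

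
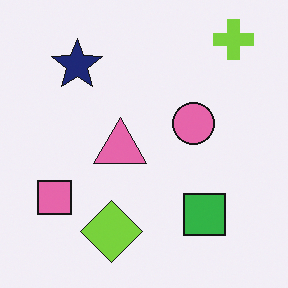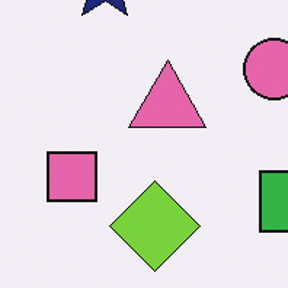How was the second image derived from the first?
It was cropped to a modestly smaller region and rescaled.

The visible shapes are larger and the field of view is narrower; shapes near the original edges may be partly or wholly outside the frame — a crop-and-rescale.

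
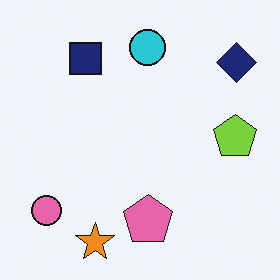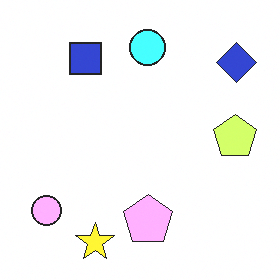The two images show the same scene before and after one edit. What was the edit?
Substantially brightened.

Every pixel — background and shapes alike — is uniformly brightened.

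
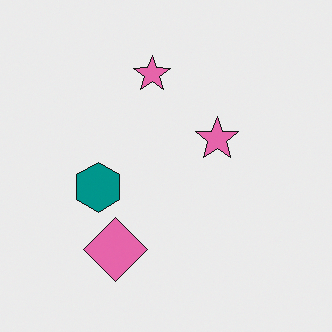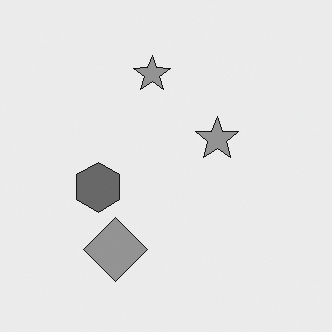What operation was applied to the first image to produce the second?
The second image is the first converted to grayscale.

All color is removed — every shape is now a shade of grey.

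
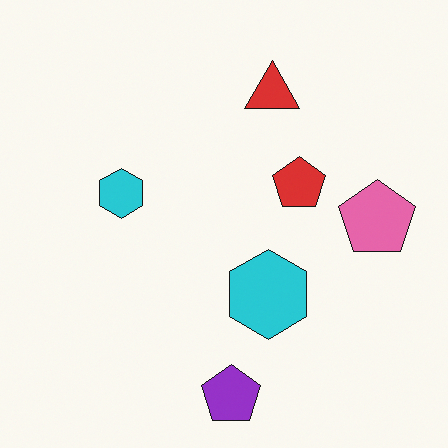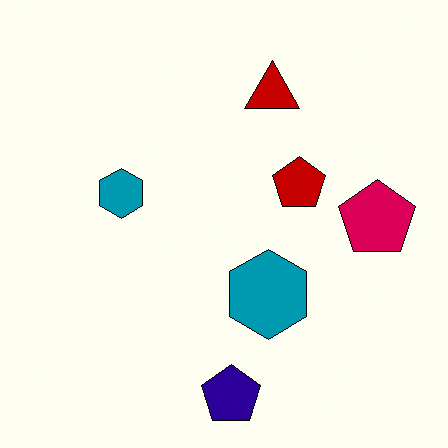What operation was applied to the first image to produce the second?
This is the original image boosted in contrast.

Tones are pushed away from mid-grey across the whole image — a global contrast change.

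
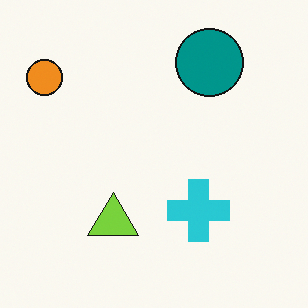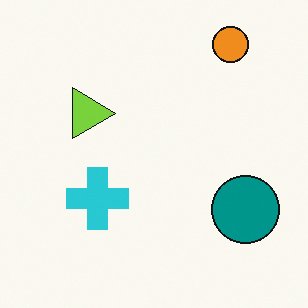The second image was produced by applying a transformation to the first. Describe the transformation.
The second image is the first rotated 90° clockwise.

The orange circle sits in the top-left of the first image and the top-right of the second — consistent with a whole-image 90° clockwise rotation.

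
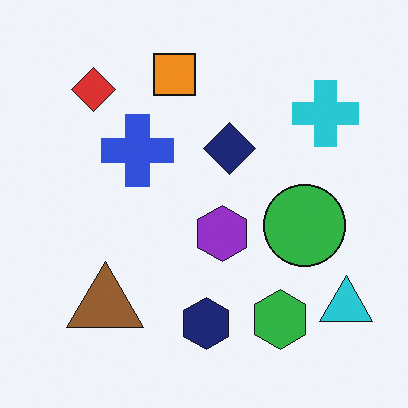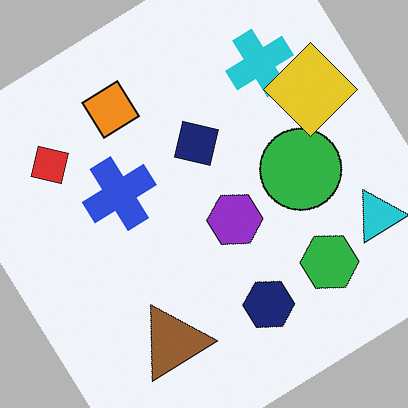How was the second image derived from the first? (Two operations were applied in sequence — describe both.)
The second image is the first rotated counter-clockwise by a large amount — several tens of degrees, then overlaid with an additional yellow diamond.

Every shape is tilted by the same angle and the image corners show triangular fill wedges — a whole-image rotation by a non-right angle. A yellow diamond appears in the second image that is absent from the first.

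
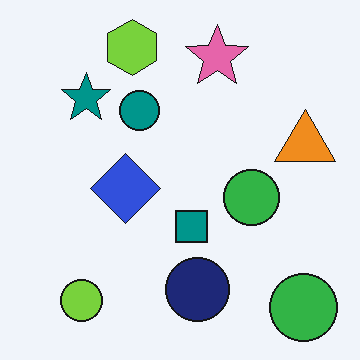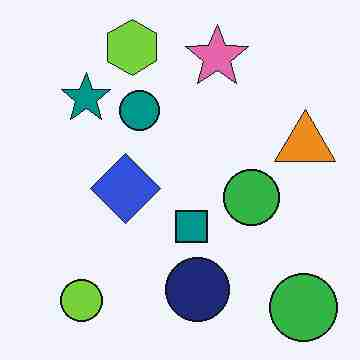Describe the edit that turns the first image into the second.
The transformation is: degraded with heavy JPEG compression.

Blocky 8×8 compression artifacts appear around shape edges and the flat background shows ringing — characteristic JPEG degradation.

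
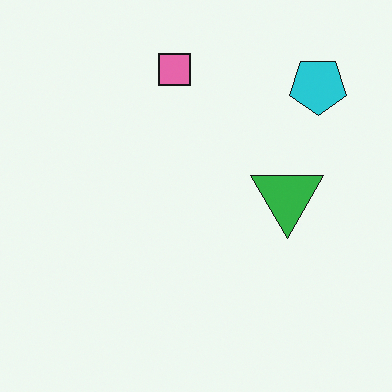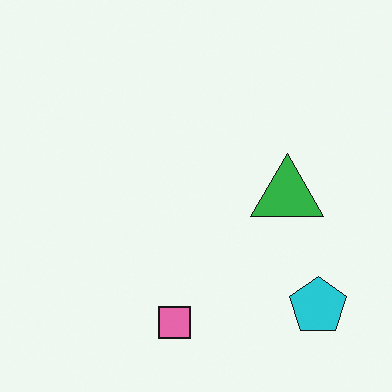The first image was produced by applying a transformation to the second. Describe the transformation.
It was flipped vertically (top ↔ bottom).

The pink square is in the bottom of the second image and the top of the first — shapes on opposite sides of the horizontal midline have swapped in a mirror flip.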